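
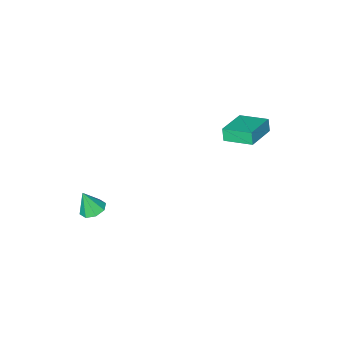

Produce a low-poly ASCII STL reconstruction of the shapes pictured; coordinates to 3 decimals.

solid 
facet normal -0.247 0.260 -0.933
outer loop
vertex 4.075 -2.431 -3.288
vertex 3.354 -2.765 -3.19
vertex 3.661 -2.036 -3.068
endloop
endfacet
facet normal 0.733 0.530 0.427
outer loop
vertex 4.075 -2.431 -3.288
vertex 3.661 -2.036 -3.068
vertex 3.726 -3.155 -1.79
endloop
endfacet
facet normal -0.247 0.260 -0.933
outer loop
vertex 3.661 -2.036 -3.068
vertex 3.354 -2.765 -3.19
vertex 3.068 -2.068 -2.92
endloop
endfacet
facet normal 0.122 0.750 0.650
outer loop
vertex 3.661 -2.036 -3.068
vertex 3.068 -2.068 -2.92
vertex 3.726 -3.155 -1.79
endloop
endfacet
facet normal -0.247 0.260 -0.933
outer loop
vertex 3.068 -2.068 -2.92
vertex 3.354 -2.765 -3.19
vertex 2.643 -2.508 -2.93
endloop
endfacet
facet normal -0.496 0.463 0.734
outer loop
vertex 3.068 -2.068 -2.92
vertex 2.643 -2.508 -2.93
vertex 3.726 -3.155 -1.79
endloop
endfacet
facet normal -0.247 0.260 -0.933
outer loop
vertex 2.643 -2.508 -2.93
vertex 3.354 -2.765 -3.19
vertex 2.634 -3.099 -3.092
endloop
endfacet
facet normal -0.760 -0.161 0.630
outer loop
vertex 2.643 -2.508 -2.93
vertex 2.634 -3.099 -3.092
vertex 3.726 -3.155 -1.79
endloop
endfacet
facet normal -0.247 0.259 -0.934
outer loop
vertex 2.634 -3.099 -3.092
vertex 3.354 -2.765 -3.19
vertex 3.047 -3.494 -3.311
endloop
endfacet
facet normal -0.514 -0.759 0.399
outer loop
vertex 2.634 -3.099 -3.092
vertex 3.047 -3.494 -3.311
vertex 3.726 -3.155 -1.79
endloop
endfacet
facet normal -0.248 0.260 -0.933
outer loop
vertex 3.047 -3.494 -3.311
vertex 3.354 -2.765 -3.19
vertex 3.64 -3.462 -3.46
endloop
endfacet
facet normal 0.097 -0.980 0.175
outer loop
vertex 3.047 -3.494 -3.311
vertex 3.64 -3.462 -3.46
vertex 3.726 -3.155 -1.79
endloop
endfacet
facet normal -0.247 0.260 -0.933
outer loop
vertex 3.64 -3.462 -3.46
vertex 3.354 -2.765 -3.19
vertex 4.066 -3.021 -3.45
endloop
endfacet
facet normal 0.715 -0.693 0.091
outer loop
vertex 3.64 -3.462 -3.46
vertex 4.066 -3.021 -3.45
vertex 3.726 -3.155 -1.79
endloop
endfacet
facet normal -0.247 0.260 -0.933
outer loop
vertex 4.066 -3.021 -3.45
vertex 3.354 -2.765 -3.19
vertex 4.075 -2.431 -3.288
endloop
endfacet
facet normal 0.978 -0.068 0.195
outer loop
vertex 4.066 -3.021 -3.45
vertex 4.075 -2.431 -3.288
vertex 3.726 -3.155 -1.79
endloop
endfacet
facet normal -0.898 -0.369 -0.241
outer loop
vertex -4.304 0.497 3.216
vertex -5.042 2.033 3.614
vertex -4.198 0.75 2.433
endloop
endfacet
facet normal 0.422 -0.878 -0.227
outer loop
vertex -2.358 1.507 2.926
vertex -4.304 0.497 3.216
vertex -4.198 0.75 2.433
endloop
endfacet
facet normal -0.898 -0.369 -0.241
outer loop
vertex -4.198 0.75 2.433
vertex -5.042 2.033 3.614
vertex -4.936 2.287 2.83
endloop
endfacet
facet normal 0.127 0.305 -0.944
outer loop
vertex -4.936 2.287 2.83
vertex -2.358 1.507 2.926
vertex -4.198 0.75 2.433
endloop
endfacet
facet normal -0.127 -0.306 0.944
outer loop
vertex -4.304 0.497 3.216
vertex -3.202 2.79 4.107
vertex -5.042 2.033 3.614
endloop
endfacet
facet normal 0.422 -0.878 -0.227
outer loop
vertex -2.464 1.253 3.71
vertex -4.304 0.497 3.216
vertex -2.358 1.507 2.926
endloop
endfacet
facet normal -0.128 -0.305 0.944
outer loop
vertex -2.464 1.253 3.71
vertex -3.202 2.79 4.107
vertex -4.304 0.497 3.216
endloop
endfacet
facet normal -0.422 0.878 0.227
outer loop
vertex -5.042 2.033 3.614
vertex -3.202 2.79 4.107
vertex -4.936 2.287 2.83
endloop
endfacet
facet normal 0.128 0.306 -0.943
outer loop
vertex -3.096 3.043 3.324
vertex -2.358 1.507 2.926
vertex -4.936 2.287 2.83
endloop
endfacet
facet normal -0.422 0.878 0.227
outer loop
vertex -4.936 2.287 2.83
vertex -3.202 2.79 4.107
vertex -3.096 3.043 3.324
endloop
endfacet
facet normal 0.898 0.369 0.241
outer loop
vertex -3.096 3.043 3.324
vertex -2.464 1.253 3.71
vertex -2.358 1.507 2.926
endloop
endfacet
facet normal 0.898 0.369 0.241
outer loop
vertex -3.202 2.79 4.107
vertex -2.464 1.253 3.71
vertex -3.096 3.043 3.324
endloop
endfacet

endsolid


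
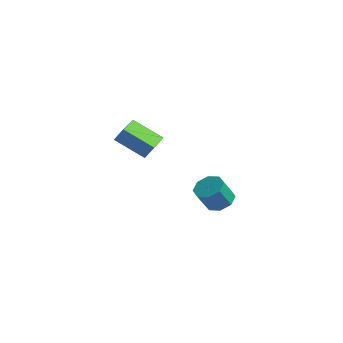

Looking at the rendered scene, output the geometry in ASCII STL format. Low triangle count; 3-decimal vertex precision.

solid 
facet normal 0.229 0.432 -0.872
outer loop
vertex 0.252 2.85 -4.583
vertex -0.251 3.628 -4.33
vertex 0.662 3.347 -4.229
endloop
endfacet
facet normal 0.798 -0.597 -0.087
outer loop
vertex 0.252 2.85 -4.583
vertex 0.662 3.347 -4.229
vertex -0.105 2.175 -3.223
endloop
endfacet
facet normal 0.798 -0.596 -0.086
outer loop
vertex -0.105 2.175 -3.223
vertex 0.662 3.347 -4.229
vertex 0.304 2.672 -2.869
endloop
endfacet
facet normal -0.229 -0.433 0.872
outer loop
vertex -0.105 2.175 -3.223
vertex 0.304 2.672 -2.869
vertex -0.609 2.952 -2.97
endloop
endfacet
facet normal 0.230 0.433 -0.872
outer loop
vertex 0.662 3.347 -4.229
vertex -0.251 3.628 -4.33
vertex 0.536 4.008 -3.934
endloop
endfacet
facet normal 0.958 0.057 0.281
outer loop
vertex 0.662 3.347 -4.229
vertex 0.536 4.008 -3.934
vertex 0.304 2.672 -2.869
endloop
endfacet
facet normal 0.958 0.057 0.281
outer loop
vertex 0.304 2.672 -2.869
vertex 0.536 4.008 -3.934
vertex 0.178 3.333 -2.574
endloop
endfacet
facet normal -0.229 -0.433 0.872
outer loop
vertex 0.304 2.672 -2.869
vertex 0.178 3.333 -2.574
vertex -0.609 2.952 -2.97
endloop
endfacet
facet normal 0.230 0.433 -0.872
outer loop
vertex 0.536 4.008 -3.934
vertex -0.251 3.628 -4.33
vertex -0.05 4.446 -3.871
endloop
endfacet
facet normal 0.557 0.676 0.482
outer loop
vertex 0.536 4.008 -3.934
vertex -0.05 4.446 -3.871
vertex 0.178 3.333 -2.574
endloop
endfacet
facet normal 0.557 0.676 0.482
outer loop
vertex 0.178 3.333 -2.574
vertex -0.05 4.446 -3.871
vertex -0.408 3.771 -2.511
endloop
endfacet
facet normal -0.229 -0.432 0.872
outer loop
vertex 0.178 3.333 -2.574
vertex -0.408 3.771 -2.511
vertex -0.609 2.952 -2.97
endloop
endfacet
facet normal 0.230 0.433 -0.872
outer loop
vertex -0.05 4.446 -3.871
vertex -0.251 3.628 -4.33
vertex -0.755 4.405 -4.077
endloop
endfacet
facet normal -0.170 0.900 0.402
outer loop
vertex -0.05 4.446 -3.871
vertex -0.755 4.405 -4.077
vertex -0.408 3.771 -2.511
endloop
endfacet
facet normal -0.170 0.900 0.402
outer loop
vertex -0.408 3.771 -2.511
vertex -0.755 4.405 -4.077
vertex -1.112 3.73 -2.717
endloop
endfacet
facet normal -0.230 -0.432 0.872
outer loop
vertex -0.408 3.771 -2.511
vertex -1.112 3.73 -2.717
vertex -0.609 2.952 -2.97
endloop
endfacet
facet normal 0.229 0.433 -0.872
outer loop
vertex -0.755 4.405 -4.077
vertex -0.251 3.628 -4.33
vertex -1.164 3.908 -4.431
endloop
endfacet
facet normal -0.799 0.596 0.086
outer loop
vertex -0.755 4.405 -4.077
vertex -1.164 3.908 -4.431
vertex -1.112 3.73 -2.717
endloop
endfacet
facet normal -0.798 0.597 0.086
outer loop
vertex -1.112 3.73 -2.717
vertex -1.164 3.908 -4.431
vertex -1.522 3.233 -3.071
endloop
endfacet
facet normal -0.229 -0.432 0.872
outer loop
vertex -1.112 3.73 -2.717
vertex -1.522 3.233 -3.071
vertex -0.609 2.952 -2.97
endloop
endfacet
facet normal 0.229 0.433 -0.872
outer loop
vertex -1.164 3.908 -4.431
vertex -0.251 3.628 -4.33
vertex -1.038 3.247 -4.726
endloop
endfacet
facet normal -0.958 -0.057 -0.281
outer loop
vertex -1.164 3.908 -4.431
vertex -1.038 3.247 -4.726
vertex -1.522 3.233 -3.071
endloop
endfacet
facet normal -0.958 -0.057 -0.281
outer loop
vertex -1.522 3.233 -3.071
vertex -1.038 3.247 -4.726
vertex -1.396 2.572 -3.366
endloop
endfacet
facet normal -0.230 -0.433 0.872
outer loop
vertex -1.522 3.233 -3.071
vertex -1.396 2.572 -3.366
vertex -0.609 2.952 -2.97
endloop
endfacet
facet normal 0.229 0.432 -0.872
outer loop
vertex -1.038 3.247 -4.726
vertex -0.251 3.628 -4.33
vertex -0.452 2.809 -4.789
endloop
endfacet
facet normal -0.557 -0.676 -0.482
outer loop
vertex -1.038 3.247 -4.726
vertex -0.452 2.809 -4.789
vertex -1.396 2.572 -3.366
endloop
endfacet
facet normal -0.557 -0.676 -0.482
outer loop
vertex -1.396 2.572 -3.366
vertex -0.452 2.809 -4.789
vertex -0.81 2.134 -3.429
endloop
endfacet
facet normal -0.230 -0.433 0.872
outer loop
vertex -1.396 2.572 -3.366
vertex -0.81 2.134 -3.429
vertex -0.609 2.952 -2.97
endloop
endfacet
facet normal 0.230 0.432 -0.872
outer loop
vertex -0.452 2.809 -4.789
vertex -0.251 3.628 -4.33
vertex 0.252 2.85 -4.583
endloop
endfacet
facet normal 0.170 -0.900 -0.402
outer loop
vertex -0.452 2.809 -4.789
vertex 0.252 2.85 -4.583
vertex -0.81 2.134 -3.429
endloop
endfacet
facet normal 0.170 -0.900 -0.402
outer loop
vertex -0.81 2.134 -3.429
vertex 0.252 2.85 -4.583
vertex -0.105 2.175 -3.223
endloop
endfacet
facet normal -0.230 -0.433 0.872
outer loop
vertex -0.81 2.134 -3.429
vertex -0.105 2.175 -3.223
vertex -0.609 2.952 -2.97
endloop
endfacet
facet normal -0.449 -0.275 -0.850
outer loop
vertex -2.539 -3.38 3.57
vertex -3.042 -1.735 3.304
vertex -0.84 -3.023 2.557
endloop
endfacet
facet normal 0.289 -0.945 0.152
outer loop
vertex -0.418 -2.765 3.356
vertex -2.539 -3.38 3.57
vertex -0.84 -3.023 2.557
endloop
endfacet
facet normal -0.449 -0.275 -0.850
outer loop
vertex -0.84 -3.023 2.557
vertex -3.042 -1.735 3.304
vertex -1.343 -1.379 2.291
endloop
endfacet
facet normal 0.845 0.177 -0.504
outer loop
vertex -1.343 -1.379 2.291
vertex -0.418 -2.765 3.356
vertex -0.84 -3.023 2.557
endloop
endfacet
facet normal -0.846 -0.177 0.504
outer loop
vertex -2.539 -3.38 3.57
vertex -2.62 -1.477 4.103
vertex -3.042 -1.735 3.304
endloop
endfacet
facet normal 0.289 -0.945 0.153
outer loop
vertex -2.117 -3.121 4.369
vertex -2.539 -3.38 3.57
vertex -0.418 -2.765 3.356
endloop
endfacet
facet normal -0.845 -0.177 0.504
outer loop
vertex -2.117 -3.121 4.369
vertex -2.62 -1.477 4.103
vertex -2.539 -3.38 3.57
endloop
endfacet
facet normal -0.289 0.945 -0.153
outer loop
vertex -3.042 -1.735 3.304
vertex -2.62 -1.477 4.103
vertex -1.343 -1.379 2.291
endloop
endfacet
facet normal 0.845 0.177 -0.504
outer loop
vertex -0.921 -1.12 3.09
vertex -0.418 -2.765 3.356
vertex -1.343 -1.379 2.291
endloop
endfacet
facet normal -0.290 0.945 -0.153
outer loop
vertex -1.343 -1.379 2.291
vertex -2.62 -1.477 4.103
vertex -0.921 -1.12 3.09
endloop
endfacet
facet normal 0.449 0.275 0.850
outer loop
vertex -0.921 -1.12 3.09
vertex -2.117 -3.121 4.369
vertex -0.418 -2.765 3.356
endloop
endfacet
facet normal 0.449 0.275 0.850
outer loop
vertex -2.62 -1.477 4.103
vertex -2.117 -3.121 4.369
vertex -0.921 -1.12 3.09
endloop
endfacet

endsolid


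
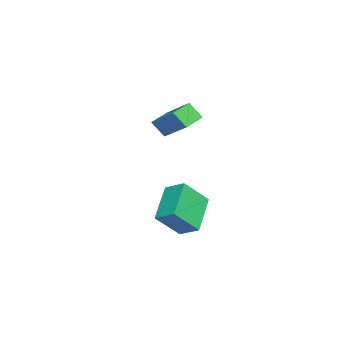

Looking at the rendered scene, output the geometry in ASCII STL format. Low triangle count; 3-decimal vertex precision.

solid 
facet normal -0.786 0.534 0.311
outer loop
vertex -2.947 -1.05 4.062
vertex -2.835 -0.463 3.337
vertex -4.239 -2.264 2.882
endloop
endfacet
facet normal -0.119 -0.624 0.772
outer loop
vertex -3.485 -2.777 2.583
vertex -2.947 -1.05 4.062
vertex -4.239 -2.264 2.882
endloop
endfacet
facet normal -0.786 0.534 0.311
outer loop
vertex -4.239 -2.264 2.882
vertex -2.835 -0.463 3.337
vertex -4.127 -1.677 2.156
endloop
endfacet
facet normal -0.607 -0.569 -0.554
outer loop
vertex -4.127 -1.677 2.156
vertex -3.485 -2.777 2.583
vertex -4.239 -2.264 2.882
endloop
endfacet
facet normal 0.607 0.569 0.555
outer loop
vertex -2.947 -1.05 4.062
vertex -2.081 -0.976 3.038
vertex -2.835 -0.463 3.337
endloop
endfacet
facet normal -0.119 -0.624 0.772
outer loop
vertex -2.193 -1.563 3.764
vertex -2.947 -1.05 4.062
vertex -3.485 -2.777 2.583
endloop
endfacet
facet normal 0.607 0.570 0.554
outer loop
vertex -2.193 -1.563 3.764
vertex -2.081 -0.976 3.038
vertex -2.947 -1.05 4.062
endloop
endfacet
facet normal 0.119 0.625 -0.772
outer loop
vertex -2.835 -0.463 3.337
vertex -2.081 -0.976 3.038
vertex -4.127 -1.677 2.156
endloop
endfacet
facet normal -0.607 -0.569 -0.555
outer loop
vertex -3.373 -2.19 1.858
vertex -3.485 -2.777 2.583
vertex -4.127 -1.677 2.156
endloop
endfacet
facet normal 0.119 0.624 -0.772
outer loop
vertex -4.127 -1.677 2.156
vertex -2.081 -0.976 3.038
vertex -3.373 -2.19 1.858
endloop
endfacet
facet normal 0.786 -0.534 -0.311
outer loop
vertex -3.373 -2.19 1.858
vertex -2.193 -1.563 3.764
vertex -3.485 -2.777 2.583
endloop
endfacet
facet normal 0.786 -0.534 -0.311
outer loop
vertex -2.081 -0.976 3.038
vertex -2.193 -1.563 3.764
vertex -3.373 -2.19 1.858
endloop
endfacet
facet normal -0.401 0.565 -0.721
outer loop
vertex -2.755 -0.166 -1.397
vertex -1.079 -0.244 -2.391
vertex -3.091 -1.039 -1.895
endloop
endfacet
facet normal -0.859 0.040 0.510
outer loop
vertex -2.441 -1.956 -0.729
vertex -2.755 -0.166 -1.397
vertex -3.091 -1.039 -1.895
endloop
endfacet
facet normal -0.401 0.566 -0.720
outer loop
vertex -3.091 -1.039 -1.895
vertex -1.079 -0.244 -2.391
vertex -1.416 -1.117 -2.89
endloop
endfacet
facet normal -0.318 -0.823 -0.470
outer loop
vertex -1.416 -1.117 -2.89
vertex -2.441 -1.956 -0.729
vertex -3.091 -1.039 -1.895
endloop
endfacet
facet normal 0.317 0.823 0.471
outer loop
vertex -2.755 -0.166 -1.397
vertex -0.429 -1.161 -1.225
vertex -1.079 -0.244 -2.391
endloop
endfacet
facet normal -0.859 0.040 0.510
outer loop
vertex -2.104 -1.083 -0.23
vertex -2.755 -0.166 -1.397
vertex -2.441 -1.956 -0.729
endloop
endfacet
facet normal 0.318 0.824 0.470
outer loop
vertex -2.104 -1.083 -0.23
vertex -0.429 -1.161 -1.225
vertex -2.755 -0.166 -1.397
endloop
endfacet
facet normal 0.859 -0.040 -0.510
outer loop
vertex -1.079 -0.244 -2.391
vertex -0.429 -1.161 -1.225
vertex -1.416 -1.117 -2.89
endloop
endfacet
facet normal -0.317 -0.824 -0.470
outer loop
vertex -0.765 -2.034 -1.723
vertex -2.441 -1.956 -0.729
vertex -1.416 -1.117 -2.89
endloop
endfacet
facet normal 0.859 -0.040 -0.510
outer loop
vertex -1.416 -1.117 -2.89
vertex -0.429 -1.161 -1.225
vertex -0.765 -2.034 -1.723
endloop
endfacet
facet normal 0.401 -0.566 0.720
outer loop
vertex -0.765 -2.034 -1.723
vertex -2.104 -1.083 -0.23
vertex -2.441 -1.956 -0.729
endloop
endfacet
facet normal 0.402 -0.565 0.720
outer loop
vertex -0.429 -1.161 -1.225
vertex -2.104 -1.083 -0.23
vertex -0.765 -2.034 -1.723
endloop
endfacet

endsolid


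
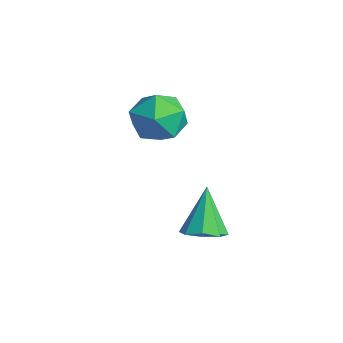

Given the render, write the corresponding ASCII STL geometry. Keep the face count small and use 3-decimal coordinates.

solid 
facet normal 0.125 0.961 0.248
outer loop
vertex 0.125 -2.067 -0.077
vertex -0.572 -2.235 0.923
vertex 0.645 -2.409 0.985
endloop
endfacet
facet normal 0.692 0.714 -0.109
outer loop
vertex 0.125 -2.067 -0.077
vertex 0.645 -2.409 0.985
vertex 1.009 -2.923 -0.072
endloop
endfacet
facet normal 0.467 0.478 -0.744
outer loop
vertex 0.125 -2.067 -0.077
vertex 1.009 -2.923 -0.072
vertex 0.018 -3.066 -0.786
endloop
endfacet
facet normal -0.239 0.579 -0.780
outer loop
vertex 0.125 -2.067 -0.077
vertex 0.018 -3.066 -0.786
vertex -0.959 -2.641 -0.171
endloop
endfacet
facet normal -0.450 0.877 -0.166
outer loop
vertex 0.125 -2.067 -0.077
vertex -0.959 -2.641 -0.171
vertex -0.572 -2.235 0.923
endloop
endfacet
facet normal 0.955 0.158 0.252
outer loop
vertex 1.009 -2.923 -0.072
vertex 0.645 -2.409 0.985
vertex 0.859 -3.619 0.931
endloop
endfacet
facet normal 0.037 0.557 0.830
outer loop
vertex 0.645 -2.409 0.985
vertex -0.572 -2.235 0.923
vertex -0.118 -3.194 1.546
endloop
endfacet
facet normal -0.893 0.422 0.159
outer loop
vertex -0.572 -2.235 0.923
vertex -0.959 -2.641 -0.171
vertex -1.109 -3.337 0.832
endloop
endfacet
facet normal -0.550 -0.060 -0.833
outer loop
vertex -0.959 -2.641 -0.171
vertex 0.018 -3.066 -0.786
vertex -0.745 -3.851 -0.225
endloop
endfacet
facet normal 0.591 -0.224 -0.775
outer loop
vertex 0.018 -3.066 -0.786
vertex 1.009 -2.923 -0.072
vertex 0.472 -4.025 -0.163
endloop
endfacet
facet normal 0.239 -0.579 0.780
outer loop
vertex -0.225 -4.193 0.837
vertex 0.859 -3.619 0.931
vertex -0.118 -3.194 1.546
endloop
endfacet
facet normal -0.467 -0.478 0.744
outer loop
vertex -0.225 -4.193 0.837
vertex -0.118 -3.194 1.546
vertex -1.109 -3.337 0.832
endloop
endfacet
facet normal -0.692 -0.714 0.109
outer loop
vertex -0.225 -4.193 0.837
vertex -1.109 -3.337 0.832
vertex -0.745 -3.851 -0.225
endloop
endfacet
facet normal -0.125 -0.961 -0.248
outer loop
vertex -0.225 -4.193 0.837
vertex -0.745 -3.851 -0.225
vertex 0.472 -4.025 -0.163
endloop
endfacet
facet normal 0.450 -0.877 0.166
outer loop
vertex -0.225 -4.193 0.837
vertex 0.472 -4.025 -0.163
vertex 0.859 -3.619 0.931
endloop
endfacet
facet normal 0.550 0.060 0.833
outer loop
vertex -0.118 -3.194 1.546
vertex 0.859 -3.619 0.931
vertex 0.645 -2.409 0.985
endloop
endfacet
facet normal -0.591 0.224 0.775
outer loop
vertex -1.109 -3.337 0.832
vertex -0.118 -3.194 1.546
vertex -0.572 -2.235 0.923
endloop
endfacet
facet normal -0.955 -0.158 -0.252
outer loop
vertex -0.745 -3.851 -0.225
vertex -1.109 -3.337 0.832
vertex -0.959 -2.641 -0.171
endloop
endfacet
facet normal -0.037 -0.557 -0.830
outer loop
vertex 0.472 -4.025 -0.163
vertex -0.745 -3.851 -0.225
vertex 0.018 -3.066 -0.786
endloop
endfacet
facet normal 0.893 -0.422 -0.159
outer loop
vertex 0.859 -3.619 0.931
vertex 0.472 -4.025 -0.163
vertex 1.009 -2.923 -0.072
endloop
endfacet
facet normal 0.407 -0.225 -0.886
outer loop
vertex 3.629 -2.949 -3.609
vertex 2.936 -2.591 -4.018
vertex 3.715 -2.293 -3.736
endloop
endfacet
facet normal 0.691 0.049 0.721
outer loop
vertex 3.629 -2.949 -3.609
vertex 3.715 -2.293 -3.736
vertex 2.104 -2.129 -2.202
endloop
endfacet
facet normal 0.407 -0.226 -0.885
outer loop
vertex 3.715 -2.293 -3.736
vertex 2.936 -2.591 -4.018
vertex 3.345 -1.812 -4.029
endloop
endfacet
facet normal 0.529 0.700 0.481
outer loop
vertex 3.715 -2.293 -3.736
vertex 3.345 -1.812 -4.029
vertex 2.104 -2.129 -2.202
endloop
endfacet
facet normal 0.405 -0.225 -0.886
outer loop
vertex 3.345 -1.812 -4.029
vertex 2.936 -2.591 -4.018
vertex 2.736 -1.787 -4.314
endloop
endfacet
facet normal -0.030 0.988 0.151
outer loop
vertex 3.345 -1.812 -4.029
vertex 2.736 -1.787 -4.314
vertex 2.104 -2.129 -2.202
endloop
endfacet
facet normal 0.406 -0.225 -0.886
outer loop
vertex 2.736 -1.787 -4.314
vertex 2.936 -2.591 -4.018
vertex 2.244 -2.233 -4.426
endloop
endfacet
facet normal -0.660 0.747 -0.076
outer loop
vertex 2.736 -1.787 -4.314
vertex 2.244 -2.233 -4.426
vertex 2.104 -2.129 -2.202
endloop
endfacet
facet normal 0.406 -0.225 -0.886
outer loop
vertex 2.244 -2.233 -4.426
vertex 2.936 -2.591 -4.018
vertex 2.157 -2.889 -4.299
endloop
endfacet
facet normal -0.991 0.118 -0.068
outer loop
vertex 2.244 -2.233 -4.426
vertex 2.157 -2.889 -4.299
vertex 2.104 -2.129 -2.202
endloop
endfacet
facet normal 0.406 -0.226 -0.886
outer loop
vertex 2.157 -2.889 -4.299
vertex 2.936 -2.591 -4.018
vertex 2.527 -3.37 -4.007
endloop
endfacet
facet normal -0.829 -0.533 0.172
outer loop
vertex 2.157 -2.889 -4.299
vertex 2.527 -3.37 -4.007
vertex 2.104 -2.129 -2.202
endloop
endfacet
facet normal 0.406 -0.226 -0.886
outer loop
vertex 2.527 -3.37 -4.007
vertex 2.936 -2.591 -4.018
vertex 3.137 -3.395 -3.721
endloop
endfacet
facet normal -0.269 -0.822 0.502
outer loop
vertex 2.527 -3.37 -4.007
vertex 3.137 -3.395 -3.721
vertex 2.104 -2.129 -2.202
endloop
endfacet
facet normal 0.406 -0.226 -0.886
outer loop
vertex 3.137 -3.395 -3.721
vertex 2.936 -2.591 -4.018
vertex 3.629 -2.949 -3.609
endloop
endfacet
facet normal 0.361 -0.581 0.730
outer loop
vertex 3.137 -3.395 -3.721
vertex 3.629 -2.949 -3.609
vertex 2.104 -2.129 -2.202
endloop
endfacet

endsolid


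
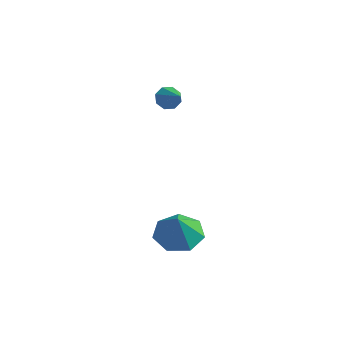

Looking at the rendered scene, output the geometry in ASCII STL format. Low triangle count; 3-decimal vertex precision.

solid 
facet normal -0.811 0.336 -0.480
outer loop
vertex -3.584 3.029 2.143
vertex -3.867 2.672 2.371
vertex -3.734 3.151 2.482
endloop
endfacet
facet normal 0.730 0.679 0.078
outer loop
vertex -3.584 3.029 2.143
vertex -3.734 3.151 2.482
vertex -2.993 2.308 2.889
endloop
endfacet
facet normal -0.811 0.336 -0.479
outer loop
vertex -3.734 3.151 2.482
vertex -3.867 2.672 2.371
vertex -3.962 2.992 2.756
endloop
endfacet
facet normal 0.362 0.644 0.674
outer loop
vertex -3.734 3.151 2.482
vertex -3.962 2.992 2.756
vertex -2.993 2.308 2.889
endloop
endfacet
facet normal -0.809 0.338 -0.481
outer loop
vertex -3.962 2.992 2.756
vertex -3.867 2.672 2.371
vertex -4.135 2.646 2.804
endloop
endfacet
facet normal -0.029 0.151 0.988
outer loop
vertex -3.962 2.992 2.756
vertex -4.135 2.646 2.804
vertex -2.993 2.308 2.889
endloop
endfacet
facet normal -0.809 0.337 -0.481
outer loop
vertex -4.135 2.646 2.804
vertex -3.867 2.672 2.371
vertex -4.151 2.314 2.598
endloop
endfacet
facet normal -0.212 -0.508 0.835
outer loop
vertex -4.135 2.646 2.804
vertex -4.151 2.314 2.598
vertex -2.993 2.308 2.889
endloop
endfacet
facet normal -0.810 0.338 -0.480
outer loop
vertex -4.151 2.314 2.598
vertex -3.867 2.672 2.371
vertex -4.001 2.192 2.259
endloop
endfacet
facet normal -0.082 -0.949 0.305
outer loop
vertex -4.151 2.314 2.598
vertex -4.001 2.192 2.259
vertex -2.993 2.308 2.889
endloop
endfacet
facet normal -0.809 0.338 -0.481
outer loop
vertex -4.001 2.192 2.259
vertex -3.867 2.672 2.371
vertex -3.772 2.351 1.986
endloop
endfacet
facet normal 0.287 -0.913 -0.291
outer loop
vertex -4.001 2.192 2.259
vertex -3.772 2.351 1.986
vertex -2.993 2.308 2.889
endloop
endfacet
facet normal -0.811 0.335 -0.479
outer loop
vertex -3.772 2.351 1.986
vertex -3.867 2.672 2.371
vertex -3.6 2.698 1.937
endloop
endfacet
facet normal 0.677 -0.421 -0.604
outer loop
vertex -3.772 2.351 1.986
vertex -3.6 2.698 1.937
vertex -2.993 2.308 2.889
endloop
endfacet
facet normal -0.811 0.337 -0.479
outer loop
vertex -3.6 2.698 1.937
vertex -3.867 2.672 2.371
vertex -3.584 3.029 2.143
endloop
endfacet
facet normal 0.860 0.239 -0.451
outer loop
vertex -3.6 2.698 1.937
vertex -3.584 3.029 2.143
vertex -2.993 2.308 2.889
endloop
endfacet
facet normal -0.304 0.391 -0.869
outer loop
vertex -0.687 0.139 -2.763
vertex -1.445 0.423 -2.37
vertex -0.66 0.855 -2.45
endloop
endfacet
facet normal 0.968 -0.131 0.216
outer loop
vertex -0.687 0.139 -2.763
vertex -0.66 0.855 -2.45
vertex -1.055 -0.083 -1.25
endloop
endfacet
facet normal -0.304 0.391 -0.869
outer loop
vertex -0.66 0.855 -2.45
vertex -1.445 0.423 -2.37
vertex -1.225 1.244 -2.077
endloop
endfacet
facet normal 0.686 0.446 0.575
outer loop
vertex -0.66 0.855 -2.45
vertex -1.225 1.244 -2.077
vertex -1.055 -0.083 -1.25
endloop
endfacet
facet normal -0.303 0.391 -0.869
outer loop
vertex -1.225 1.244 -2.077
vertex -1.445 0.423 -2.37
vertex -1.956 1.015 -1.925
endloop
endfacet
facet normal 0.010 0.530 0.848
outer loop
vertex -1.225 1.244 -2.077
vertex -1.956 1.015 -1.925
vertex -1.055 -0.083 -1.25
endloop
endfacet
facet normal -0.302 0.392 -0.869
outer loop
vertex -1.956 1.015 -1.925
vertex -1.445 0.423 -2.37
vertex -2.303 0.34 -2.109
endloop
endfacet
facet normal -0.553 0.058 0.831
outer loop
vertex -1.956 1.015 -1.925
vertex -2.303 0.34 -2.109
vertex -1.055 -0.083 -1.25
endloop
endfacet
facet normal -0.302 0.391 -0.869
outer loop
vertex -2.303 0.34 -2.109
vertex -1.445 0.423 -2.37
vertex -2.004 -0.273 -2.489
endloop
endfacet
facet normal -0.578 -0.615 0.537
outer loop
vertex -2.303 0.34 -2.109
vertex -2.004 -0.273 -2.489
vertex -1.055 -0.083 -1.25
endloop
endfacet
facet normal -0.303 0.392 -0.869
outer loop
vertex -2.004 -0.273 -2.489
vertex -1.445 0.423 -2.37
vertex -1.285 -0.362 -2.78
endloop
endfacet
facet normal -0.046 -0.981 0.186
outer loop
vertex -2.004 -0.273 -2.489
vertex -1.285 -0.362 -2.78
vertex -1.055 -0.083 -1.25
endloop
endfacet
facet normal -0.304 0.392 -0.869
outer loop
vertex -1.285 -0.362 -2.78
vertex -1.445 0.423 -2.37
vertex -0.687 0.139 -2.763
endloop
endfacet
facet normal 0.641 -0.766 0.043
outer loop
vertex -1.285 -0.362 -2.78
vertex -0.687 0.139 -2.763
vertex -1.055 -0.083 -1.25
endloop
endfacet

endsolid


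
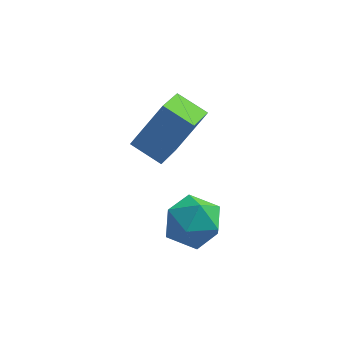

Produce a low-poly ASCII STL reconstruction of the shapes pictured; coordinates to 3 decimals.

solid 
facet normal -0.526 -0.301 -0.795
outer loop
vertex -3.92 -1.991 -0.424
vertex -4.748 -1.597 -0.025
vertex -3.638 -0.724 -1.091
endloop
endfacet
facet normal 0.828 -0.394 -0.399
outer loop
vertex -2.832 -0.263 0.125
vertex -3.92 -1.991 -0.424
vertex -3.638 -0.724 -1.091
endloop
endfacet
facet normal -0.527 -0.301 -0.795
outer loop
vertex -3.638 -0.724 -1.091
vertex -4.748 -1.597 -0.025
vertex -4.465 -0.329 -0.692
endloop
endfacet
facet normal 0.194 0.868 -0.457
outer loop
vertex -4.465 -0.329 -0.692
vertex -2.832 -0.263 0.125
vertex -3.638 -0.724 -1.091
endloop
endfacet
facet normal -0.193 -0.868 0.457
outer loop
vertex -3.92 -1.991 -0.424
vertex -3.942 -1.136 1.191
vertex -4.748 -1.597 -0.025
endloop
endfacet
facet normal 0.828 -0.395 -0.399
outer loop
vertex -3.115 -1.531 0.792
vertex -3.92 -1.991 -0.424
vertex -2.832 -0.263 0.125
endloop
endfacet
facet normal -0.194 -0.868 0.457
outer loop
vertex -3.115 -1.531 0.792
vertex -3.942 -1.136 1.191
vertex -3.92 -1.991 -0.424
endloop
endfacet
facet normal -0.828 0.395 0.399
outer loop
vertex -4.748 -1.597 -0.025
vertex -3.942 -1.136 1.191
vertex -4.465 -0.329 -0.692
endloop
endfacet
facet normal 0.193 0.868 -0.456
outer loop
vertex -3.66 0.131 0.524
vertex -2.832 -0.263 0.125
vertex -4.465 -0.329 -0.692
endloop
endfacet
facet normal -0.828 0.394 0.399
outer loop
vertex -4.465 -0.329 -0.692
vertex -3.942 -1.136 1.191
vertex -3.66 0.131 0.524
endloop
endfacet
facet normal 0.526 0.301 0.795
outer loop
vertex -3.66 0.131 0.524
vertex -3.115 -1.531 0.792
vertex -2.832 -0.263 0.125
endloop
endfacet
facet normal 0.527 0.301 0.795
outer loop
vertex -3.942 -1.136 1.191
vertex -3.115 -1.531 0.792
vertex -3.66 0.131 0.524
endloop
endfacet
facet normal -0.999 -0.012 0.035
outer loop
vertex -3.742 -2.066 -2.529
vertex -3.734 -2.937 -2.587
vertex -3.711 -2.551 -1.805
endloop
endfacet
facet normal -0.739 0.545 0.397
outer loop
vertex -3.742 -2.066 -2.529
vertex -3.711 -2.551 -1.805
vertex -3.218 -1.834 -1.872
endloop
endfacet
facet normal -0.347 0.936 -0.054
outer loop
vertex -3.742 -2.066 -2.529
vertex -3.218 -1.834 -1.872
vertex -2.935 -1.777 -2.695
endloop
endfacet
facet normal -0.365 0.622 -0.693
outer loop
vertex -3.742 -2.066 -2.529
vertex -2.935 -1.777 -2.695
vertex -3.255 -2.458 -3.138
endloop
endfacet
facet normal -0.769 0.035 -0.638
outer loop
vertex -3.742 -2.066 -2.529
vertex -3.255 -2.458 -3.138
vertex -3.734 -2.937 -2.587
endloop
endfacet
facet normal -0.306 0.295 0.905
outer loop
vertex -3.218 -1.834 -1.872
vertex -3.711 -2.551 -1.805
vertex -2.885 -2.562 -1.522
endloop
endfacet
facet normal -0.728 -0.606 0.321
outer loop
vertex -3.711 -2.551 -1.805
vertex -3.734 -2.937 -2.587
vertex -3.205 -3.243 -1.965
endloop
endfacet
facet normal -0.354 -0.532 -0.770
outer loop
vertex -3.734 -2.937 -2.587
vertex -3.255 -2.458 -3.138
vertex -2.922 -3.186 -2.788
endloop
endfacet
facet normal 0.300 0.417 -0.858
outer loop
vertex -3.255 -2.458 -3.138
vertex -2.935 -1.777 -2.695
vertex -2.429 -2.469 -2.855
endloop
endfacet
facet normal 0.328 0.928 0.177
outer loop
vertex -2.935 -1.777 -2.695
vertex -3.218 -1.834 -1.872
vertex -2.406 -2.083 -2.073
endloop
endfacet
facet normal 0.365 -0.622 0.693
outer loop
vertex -2.398 -2.954 -2.131
vertex -2.885 -2.562 -1.522
vertex -3.205 -3.243 -1.965
endloop
endfacet
facet normal 0.347 -0.936 0.054
outer loop
vertex -2.398 -2.954 -2.131
vertex -3.205 -3.243 -1.965
vertex -2.922 -3.186 -2.788
endloop
endfacet
facet normal 0.739 -0.545 -0.397
outer loop
vertex -2.398 -2.954 -2.131
vertex -2.922 -3.186 -2.788
vertex -2.429 -2.469 -2.855
endloop
endfacet
facet normal 0.999 0.012 -0.035
outer loop
vertex -2.398 -2.954 -2.131
vertex -2.429 -2.469 -2.855
vertex -2.406 -2.083 -2.073
endloop
endfacet
facet normal 0.769 -0.035 0.638
outer loop
vertex -2.398 -2.954 -2.131
vertex -2.406 -2.083 -2.073
vertex -2.885 -2.562 -1.522
endloop
endfacet
facet normal -0.300 -0.417 0.858
outer loop
vertex -3.205 -3.243 -1.965
vertex -2.885 -2.562 -1.522
vertex -3.711 -2.551 -1.805
endloop
endfacet
facet normal -0.328 -0.928 -0.177
outer loop
vertex -2.922 -3.186 -2.788
vertex -3.205 -3.243 -1.965
vertex -3.734 -2.937 -2.587
endloop
endfacet
facet normal 0.306 -0.295 -0.905
outer loop
vertex -2.429 -2.469 -2.855
vertex -2.922 -3.186 -2.788
vertex -3.255 -2.458 -3.138
endloop
endfacet
facet normal 0.728 0.606 -0.321
outer loop
vertex -2.406 -2.083 -2.073
vertex -2.429 -2.469 -2.855
vertex -2.935 -1.777 -2.695
endloop
endfacet
facet normal 0.354 0.532 0.770
outer loop
vertex -2.885 -2.562 -1.522
vertex -2.406 -2.083 -2.073
vertex -3.218 -1.834 -1.872
endloop
endfacet

endsolid


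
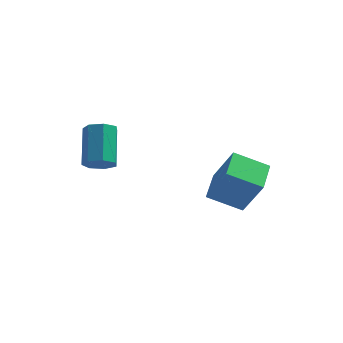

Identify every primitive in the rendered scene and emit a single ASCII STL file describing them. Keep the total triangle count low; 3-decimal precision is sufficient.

solid 
facet normal -0.812 -0.376 0.446
outer loop
vertex 1.611 -1.435 0.739
vertex 1.201 0.232 1.4
vertex 0.452 -1.021 -1.024
endloop
endfacet
facet normal 0.223 -0.906 -0.359
outer loop
vertex 1.939 -0.332 -1.84
vertex 1.611 -1.435 0.739
vertex 0.452 -1.021 -1.024
endloop
endfacet
facet normal -0.812 -0.376 0.446
outer loop
vertex 0.452 -1.021 -1.024
vertex 1.201 0.232 1.4
vertex 0.042 0.646 -0.363
endloop
endfacet
facet normal -0.539 0.193 -0.820
outer loop
vertex 0.042 0.646 -0.363
vertex 1.939 -0.332 -1.84
vertex 0.452 -1.021 -1.024
endloop
endfacet
facet normal 0.539 -0.193 0.820
outer loop
vertex 1.611 -1.435 0.739
vertex 2.688 0.921 0.584
vertex 1.201 0.232 1.4
endloop
endfacet
facet normal 0.223 -0.906 -0.359
outer loop
vertex 3.098 -0.746 -0.077
vertex 1.611 -1.435 0.739
vertex 1.939 -0.332 -1.84
endloop
endfacet
facet normal 0.539 -0.193 0.820
outer loop
vertex 3.098 -0.746 -0.077
vertex 2.688 0.921 0.584
vertex 1.611 -1.435 0.739
endloop
endfacet
facet normal -0.223 0.906 0.359
outer loop
vertex 1.201 0.232 1.4
vertex 2.688 0.921 0.584
vertex 0.042 0.646 -0.363
endloop
endfacet
facet normal -0.539 0.193 -0.820
outer loop
vertex 1.529 1.335 -1.179
vertex 1.939 -0.332 -1.84
vertex 0.042 0.646 -0.363
endloop
endfacet
facet normal -0.223 0.906 0.359
outer loop
vertex 0.042 0.646 -0.363
vertex 2.688 0.921 0.584
vertex 1.529 1.335 -1.179
endloop
endfacet
facet normal 0.812 0.376 -0.446
outer loop
vertex 1.529 1.335 -1.179
vertex 3.098 -0.746 -0.077
vertex 1.939 -0.332 -1.84
endloop
endfacet
facet normal 0.812 0.376 -0.446
outer loop
vertex 2.688 0.921 0.584
vertex 3.098 -0.746 -0.077
vertex 1.529 1.335 -1.179
endloop
endfacet
facet normal 0.273 -0.562 -0.781
outer loop
vertex -2.558 -5.002 2.064
vertex -2.965 -4.537 1.587
vertex -2.218 -4.477 1.805
endloop
endfacet
facet normal 0.820 -0.287 0.495
outer loop
vertex -2.558 -5.002 2.064
vertex -2.218 -4.477 1.805
vertex -3.149 -3.787 3.75
endloop
endfacet
facet normal 0.820 -0.287 0.495
outer loop
vertex -3.149 -3.787 3.75
vertex -2.218 -4.477 1.805
vertex -2.809 -3.262 3.491
endloop
endfacet
facet normal -0.274 0.562 0.780
outer loop
vertex -3.149 -3.787 3.75
vertex -2.809 -3.262 3.491
vertex -3.555 -3.323 3.273
endloop
endfacet
facet normal 0.273 -0.562 -0.781
outer loop
vertex -2.218 -4.477 1.805
vertex -2.965 -4.537 1.587
vertex -2.44 -3.997 1.382
endloop
endfacet
facet normal 0.904 0.427 0.010
outer loop
vertex -2.218 -4.477 1.805
vertex -2.44 -3.997 1.382
vertex -2.809 -3.262 3.491
endloop
endfacet
facet normal 0.904 0.427 0.009
outer loop
vertex -2.809 -3.262 3.491
vertex -2.44 -3.997 1.382
vertex -3.031 -2.783 3.068
endloop
endfacet
facet normal -0.274 0.562 0.780
outer loop
vertex -2.809 -3.262 3.491
vertex -3.031 -2.783 3.068
vertex -3.555 -3.323 3.273
endloop
endfacet
facet normal 0.274 -0.562 -0.780
outer loop
vertex -2.44 -3.997 1.382
vertex -2.965 -4.537 1.587
vertex -3.057 -3.924 1.113
endloop
endfacet
facet normal 0.307 0.820 -0.483
outer loop
vertex -2.44 -3.997 1.382
vertex -3.057 -3.924 1.113
vertex -3.031 -2.783 3.068
endloop
endfacet
facet normal 0.307 0.820 -0.483
outer loop
vertex -3.031 -2.783 3.068
vertex -3.057 -3.924 1.113
vertex -3.648 -2.71 2.799
endloop
endfacet
facet normal -0.274 0.562 0.781
outer loop
vertex -3.031 -2.783 3.068
vertex -3.648 -2.71 2.799
vertex -3.555 -3.323 3.273
endloop
endfacet
facet normal 0.274 -0.562 -0.780
outer loop
vertex -3.057 -3.924 1.113
vertex -2.965 -4.537 1.587
vertex -3.604 -4.313 1.201
endloop
endfacet
facet normal -0.522 0.595 -0.611
outer loop
vertex -3.057 -3.924 1.113
vertex -3.604 -4.313 1.201
vertex -3.648 -2.71 2.799
endloop
endfacet
facet normal -0.522 0.595 -0.611
outer loop
vertex -3.648 -2.71 2.799
vertex -3.604 -4.313 1.201
vertex -4.195 -3.099 2.887
endloop
endfacet
facet normal -0.274 0.562 0.780
outer loop
vertex -3.648 -2.71 2.799
vertex -4.195 -3.099 2.887
vertex -3.555 -3.323 3.273
endloop
endfacet
facet normal 0.274 -0.563 -0.780
outer loop
vertex -3.604 -4.313 1.201
vertex -2.965 -4.537 1.587
vertex -3.67 -4.87 1.58
endloop
endfacet
facet normal -0.957 -0.077 -0.280
outer loop
vertex -3.604 -4.313 1.201
vertex -3.67 -4.87 1.58
vertex -4.195 -3.099 2.887
endloop
endfacet
facet normal -0.957 -0.077 -0.280
outer loop
vertex -4.195 -3.099 2.887
vertex -3.67 -4.87 1.58
vertex -4.261 -3.656 3.266
endloop
endfacet
facet normal -0.273 0.563 0.780
outer loop
vertex -4.195 -3.099 2.887
vertex -4.261 -3.656 3.266
vertex -3.555 -3.323 3.273
endloop
endfacet
facet normal 0.273 -0.562 -0.781
outer loop
vertex -3.67 -4.87 1.58
vertex -2.965 -4.537 1.587
vertex -3.204 -5.177 1.964
endloop
endfacet
facet normal -0.672 -0.692 0.263
outer loop
vertex -3.67 -4.87 1.58
vertex -3.204 -5.177 1.964
vertex -4.261 -3.656 3.266
endloop
endfacet
facet normal -0.672 -0.692 0.263
outer loop
vertex -4.261 -3.656 3.266
vertex -3.204 -5.177 1.964
vertex -3.795 -3.962 3.65
endloop
endfacet
facet normal -0.273 0.563 0.780
outer loop
vertex -4.261 -3.656 3.266
vertex -3.795 -3.962 3.65
vertex -3.555 -3.323 3.273
endloop
endfacet
facet normal 0.273 -0.562 -0.781
outer loop
vertex -3.204 -5.177 1.964
vertex -2.965 -4.537 1.587
vertex -2.558 -5.002 2.064
endloop
endfacet
facet normal 0.119 -0.785 0.608
outer loop
vertex -3.204 -5.177 1.964
vertex -2.558 -5.002 2.064
vertex -3.795 -3.962 3.65
endloop
endfacet
facet normal 0.119 -0.785 0.608
outer loop
vertex -3.795 -3.962 3.65
vertex -2.558 -5.002 2.064
vertex -3.149 -3.787 3.75
endloop
endfacet
facet normal -0.273 0.563 0.780
outer loop
vertex -3.795 -3.962 3.65
vertex -3.149 -3.787 3.75
vertex -3.555 -3.323 3.273
endloop
endfacet

endsolid


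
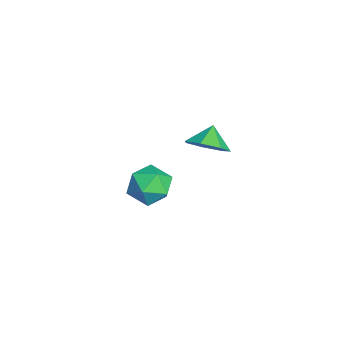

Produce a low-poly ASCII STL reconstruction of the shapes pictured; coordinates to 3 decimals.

solid 
facet normal -0.773 0.592 0.229
outer loop
vertex -0.146 -0.999 -1.87
vertex -0.016 -1.227 -0.841
vertex 0.491 -0.399 -1.269
endloop
endfacet
facet normal -0.439 0.824 -0.357
outer loop
vertex -0.146 -0.999 -1.87
vertex 0.491 -0.399 -1.269
vertex 0.787 -0.668 -2.253
endloop
endfacet
facet normal -0.451 0.298 -0.841
outer loop
vertex -0.146 -0.999 -1.87
vertex 0.787 -0.668 -2.253
vertex 0.463 -1.663 -2.432
endloop
endfacet
facet normal -0.792 -0.258 -0.553
outer loop
vertex -0.146 -0.999 -1.87
vertex 0.463 -1.663 -2.432
vertex -0.034 -2.009 -1.559
endloop
endfacet
facet normal -0.991 -0.077 0.108
outer loop
vertex -0.146 -0.999 -1.87
vertex -0.034 -2.009 -1.559
vertex -0.016 -1.227 -0.841
endloop
endfacet
facet normal 0.241 0.952 -0.188
outer loop
vertex 0.787 -0.668 -2.253
vertex 0.491 -0.399 -1.269
vertex 1.494 -0.691 -1.461
endloop
endfacet
facet normal -0.298 0.576 0.761
outer loop
vertex 0.491 -0.399 -1.269
vertex -0.016 -1.227 -0.841
vertex 0.997 -1.037 -0.588
endloop
endfacet
facet normal -0.651 -0.505 0.567
outer loop
vertex -0.016 -1.227 -0.841
vertex -0.034 -2.009 -1.559
vertex 0.673 -2.032 -0.767
endloop
endfacet
facet normal -0.329 -0.799 -0.504
outer loop
vertex -0.034 -2.009 -1.559
vertex 0.463 -1.663 -2.432
vertex 0.969 -2.301 -1.751
endloop
endfacet
facet normal 0.223 0.102 -0.969
outer loop
vertex 0.463 -1.663 -2.432
vertex 0.787 -0.668 -2.253
vertex 1.476 -1.473 -2.179
endloop
endfacet
facet normal 0.792 0.258 0.553
outer loop
vertex 1.606 -1.701 -1.15
vertex 1.494 -0.691 -1.461
vertex 0.997 -1.037 -0.588
endloop
endfacet
facet normal 0.451 -0.298 0.841
outer loop
vertex 1.606 -1.701 -1.15
vertex 0.997 -1.037 -0.588
vertex 0.673 -2.032 -0.767
endloop
endfacet
facet normal 0.439 -0.824 0.357
outer loop
vertex 1.606 -1.701 -1.15
vertex 0.673 -2.032 -0.767
vertex 0.969 -2.301 -1.751
endloop
endfacet
facet normal 0.773 -0.592 -0.229
outer loop
vertex 1.606 -1.701 -1.15
vertex 0.969 -2.301 -1.751
vertex 1.476 -1.473 -2.179
endloop
endfacet
facet normal 0.991 0.077 -0.108
outer loop
vertex 1.606 -1.701 -1.15
vertex 1.476 -1.473 -2.179
vertex 1.494 -0.691 -1.461
endloop
endfacet
facet normal 0.329 0.799 0.504
outer loop
vertex 0.997 -1.037 -0.588
vertex 1.494 -0.691 -1.461
vertex 0.491 -0.399 -1.269
endloop
endfacet
facet normal -0.223 -0.102 0.969
outer loop
vertex 0.673 -2.032 -0.767
vertex 0.997 -1.037 -0.588
vertex -0.016 -1.227 -0.841
endloop
endfacet
facet normal -0.241 -0.952 0.188
outer loop
vertex 0.969 -2.301 -1.751
vertex 0.673 -2.032 -0.767
vertex -0.034 -2.009 -1.559
endloop
endfacet
facet normal 0.298 -0.576 -0.761
outer loop
vertex 1.476 -1.473 -2.179
vertex 0.969 -2.301 -1.751
vertex 0.463 -1.663 -2.432
endloop
endfacet
facet normal 0.651 0.505 -0.567
outer loop
vertex 1.494 -0.691 -1.461
vertex 1.476 -1.473 -2.179
vertex 0.787 -0.668 -2.253
endloop
endfacet
facet normal 0.654 -0.306 -0.692
outer loop
vertex 4.55 1.083 3.891
vertex 3.87 0.626 3.45
vertex 4.152 1.503 3.329
endloop
endfacet
facet normal 0.024 0.809 0.588
outer loop
vertex 4.55 1.083 3.891
vertex 4.152 1.503 3.329
vertex 3.21 0.934 4.15
endloop
endfacet
facet normal 0.654 -0.306 -0.692
outer loop
vertex 4.152 1.503 3.329
vertex 3.87 0.626 3.45
vertex 3.542 1.263 2.858
endloop
endfacet
facet normal -0.439 0.891 0.114
outer loop
vertex 4.152 1.503 3.329
vertex 3.542 1.263 2.858
vertex 3.21 0.934 4.15
endloop
endfacet
facet normal 0.654 -0.306 -0.692
outer loop
vertex 3.542 1.263 2.858
vertex 3.87 0.626 3.45
vertex 3.179 0.543 2.834
endloop
endfacet
facet normal -0.886 0.450 -0.113
outer loop
vertex 3.542 1.263 2.858
vertex 3.179 0.543 2.834
vertex 3.21 0.934 4.15
endloop
endfacet
facet normal 0.654 -0.306 -0.692
outer loop
vertex 3.179 0.543 2.834
vertex 3.87 0.626 3.45
vertex 3.337 -0.115 3.274
endloop
endfacet
facet normal -0.980 -0.183 0.078
outer loop
vertex 3.179 0.543 2.834
vertex 3.337 -0.115 3.274
vertex 3.21 0.934 4.15
endloop
endfacet
facet normal 0.654 -0.306 -0.692
outer loop
vertex 3.337 -0.115 3.274
vertex 3.87 0.626 3.45
vertex 3.896 -0.215 3.847
endloop
endfacet
facet normal -0.651 -0.532 0.542
outer loop
vertex 3.337 -0.115 3.274
vertex 3.896 -0.215 3.847
vertex 3.21 0.934 4.15
endloop
endfacet
facet normal 0.654 -0.306 -0.692
outer loop
vertex 3.896 -0.215 3.847
vertex 3.87 0.626 3.45
vertex 4.436 0.318 4.121
endloop
endfacet
facet normal -0.145 -0.332 0.932
outer loop
vertex 3.896 -0.215 3.847
vertex 4.436 0.318 4.121
vertex 3.21 0.934 4.15
endloop
endfacet
facet normal 0.654 -0.306 -0.692
outer loop
vertex 4.436 0.318 4.121
vertex 3.87 0.626 3.45
vertex 4.55 1.083 3.891
endloop
endfacet
facet normal 0.155 0.263 0.952
outer loop
vertex 4.436 0.318 4.121
vertex 4.55 1.083 3.891
vertex 3.21 0.934 4.15
endloop
endfacet

endsolid


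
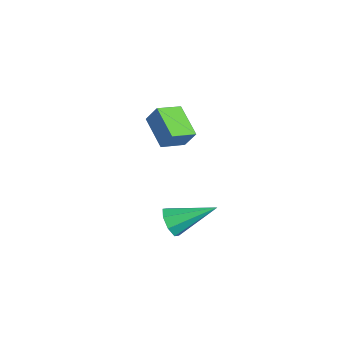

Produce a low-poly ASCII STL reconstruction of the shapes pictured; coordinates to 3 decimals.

solid 
facet normal -0.211 -0.867 -0.452
outer loop
vertex 3.732 -3.92 -2.554
vertex 3.451 -3.526 -3.178
vertex 4.158 -3.808 -2.968
endloop
endfacet
facet normal 0.709 -0.162 0.686
outer loop
vertex 3.732 -3.92 -2.554
vertex 4.158 -3.808 -2.968
vertex 3.909 -1.654 -2.202
endloop
endfacet
facet normal -0.211 -0.867 -0.452
outer loop
vertex 4.158 -3.808 -2.968
vertex 3.451 -3.526 -3.178
vertex 4.171 -3.531 -3.505
endloop
endfacet
facet normal 0.993 0.090 0.070
outer loop
vertex 4.158 -3.808 -2.968
vertex 4.171 -3.531 -3.505
vertex 3.909 -1.654 -2.202
endloop
endfacet
facet normal -0.212 -0.866 -0.453
outer loop
vertex 4.171 -3.531 -3.505
vertex 3.451 -3.526 -3.178
vertex 3.761 -3.25 -3.851
endloop
endfacet
facet normal 0.736 0.453 -0.504
outer loop
vertex 4.171 -3.531 -3.505
vertex 3.761 -3.25 -3.851
vertex 3.909 -1.654 -2.202
endloop
endfacet
facet normal -0.211 -0.866 -0.453
outer loop
vertex 3.761 -3.25 -3.851
vertex 3.451 -3.526 -3.178
vertex 3.17 -3.131 -3.803
endloop
endfacet
facet normal 0.087 0.712 -0.697
outer loop
vertex 3.761 -3.25 -3.851
vertex 3.17 -3.131 -3.803
vertex 3.909 -1.654 -2.202
endloop
endfacet
facet normal -0.212 -0.866 -0.452
outer loop
vertex 3.17 -3.131 -3.803
vertex 3.451 -3.526 -3.178
vertex 2.744 -3.243 -3.389
endloop
endfacet
facet normal -0.574 0.717 -0.396
outer loop
vertex 3.17 -3.131 -3.803
vertex 2.744 -3.243 -3.389
vertex 3.909 -1.654 -2.202
endloop
endfacet
facet normal -0.211 -0.866 -0.453
outer loop
vertex 2.744 -3.243 -3.389
vertex 3.451 -3.526 -3.178
vertex 2.732 -3.521 -2.852
endloop
endfacet
facet normal -0.858 0.464 0.221
outer loop
vertex 2.744 -3.243 -3.389
vertex 2.732 -3.521 -2.852
vertex 3.909 -1.654 -2.202
endloop
endfacet
facet normal -0.211 -0.867 -0.452
outer loop
vertex 2.732 -3.521 -2.852
vertex 3.451 -3.526 -3.178
vertex 3.141 -3.801 -2.506
endloop
endfacet
facet normal -0.601 0.103 0.793
outer loop
vertex 2.732 -3.521 -2.852
vertex 3.141 -3.801 -2.506
vertex 3.909 -1.654 -2.202
endloop
endfacet
facet normal -0.211 -0.867 -0.452
outer loop
vertex 3.141 -3.801 -2.506
vertex 3.451 -3.526 -3.178
vertex 3.732 -3.92 -2.554
endloop
endfacet
facet normal 0.048 -0.157 0.986
outer loop
vertex 3.141 -3.801 -2.506
vertex 3.732 -3.92 -2.554
vertex 3.909 -1.654 -2.202
endloop
endfacet
facet normal -0.875 -0.180 0.450
outer loop
vertex -2.225 -2.855 -0.039
vertex -2.653 -1.67 -0.397
vertex -2.612 -3.272 -0.957
endloop
endfacet
facet normal 0.327 -0.905 0.273
outer loop
vertex -1.047 -2.95 -1.763
vertex -2.225 -2.855 -0.039
vertex -2.612 -3.272 -0.957
endloop
endfacet
facet normal -0.875 -0.180 0.450
outer loop
vertex -2.612 -3.272 -0.957
vertex -2.653 -1.67 -0.397
vertex -3.04 -2.087 -1.315
endloop
endfacet
facet normal -0.358 -0.386 -0.850
outer loop
vertex -3.04 -2.087 -1.315
vertex -1.047 -2.95 -1.763
vertex -2.612 -3.272 -0.957
endloop
endfacet
facet normal 0.358 0.386 0.850
outer loop
vertex -2.225 -2.855 -0.039
vertex -1.088 -1.348 -1.203
vertex -2.653 -1.67 -0.397
endloop
endfacet
facet normal 0.327 -0.905 0.273
outer loop
vertex -0.66 -2.533 -0.845
vertex -2.225 -2.855 -0.039
vertex -1.047 -2.95 -1.763
endloop
endfacet
facet normal 0.358 0.386 0.850
outer loop
vertex -0.66 -2.533 -0.845
vertex -1.088 -1.348 -1.203
vertex -2.225 -2.855 -0.039
endloop
endfacet
facet normal -0.327 0.905 -0.273
outer loop
vertex -2.653 -1.67 -0.397
vertex -1.088 -1.348 -1.203
vertex -3.04 -2.087 -1.315
endloop
endfacet
facet normal -0.358 -0.386 -0.850
outer loop
vertex -1.475 -1.765 -2.121
vertex -1.047 -2.95 -1.763
vertex -3.04 -2.087 -1.315
endloop
endfacet
facet normal -0.327 0.905 -0.273
outer loop
vertex -3.04 -2.087 -1.315
vertex -1.088 -1.348 -1.203
vertex -1.475 -1.765 -2.121
endloop
endfacet
facet normal 0.875 0.180 -0.450
outer loop
vertex -1.475 -1.765 -2.121
vertex -0.66 -2.533 -0.845
vertex -1.047 -2.95 -1.763
endloop
endfacet
facet normal 0.875 0.180 -0.450
outer loop
vertex -1.088 -1.348 -1.203
vertex -0.66 -2.533 -0.845
vertex -1.475 -1.765 -2.121
endloop
endfacet

endsolid


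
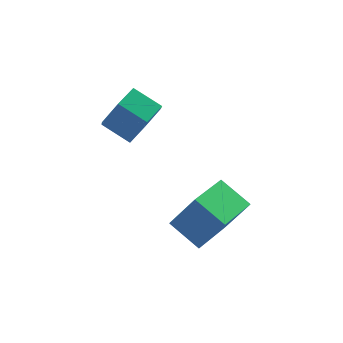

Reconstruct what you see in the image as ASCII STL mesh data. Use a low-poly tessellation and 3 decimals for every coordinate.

solid 
facet normal 0.585 -0.685 -0.435
outer loop
vertex 1.963 3.058 1.644
vertex 1.336 3.088 0.753
vertex 2.189 3.76 0.842
endloop
endfacet
facet normal 0.784 0.340 0.519
outer loop
vertex 1.963 3.058 1.644
vertex 2.189 3.76 0.842
vertex 1.191 3.962 2.218
endloop
endfacet
facet normal 0.784 0.340 0.519
outer loop
vertex 1.191 3.962 2.218
vertex 2.189 3.76 0.842
vertex 1.418 4.664 1.415
endloop
endfacet
facet normal -0.584 0.686 0.434
outer loop
vertex 1.191 3.962 2.218
vertex 1.418 4.664 1.415
vertex 0.564 3.992 1.327
endloop
endfacet
facet normal 0.585 -0.685 -0.435
outer loop
vertex 2.189 3.76 0.842
vertex 1.336 3.088 0.753
vertex 1.562 3.79 -0.049
endloop
endfacet
facet normal 0.572 0.728 -0.378
outer loop
vertex 2.189 3.76 0.842
vertex 1.562 3.79 -0.049
vertex 1.418 4.664 1.415
endloop
endfacet
facet normal 0.572 0.728 -0.378
outer loop
vertex 1.418 4.664 1.415
vertex 1.562 3.79 -0.049
vertex 0.791 4.694 0.524
endloop
endfacet
facet normal -0.584 0.686 0.434
outer loop
vertex 1.418 4.664 1.415
vertex 0.791 4.694 0.524
vertex 0.564 3.992 1.327
endloop
endfacet
facet normal 0.585 -0.685 -0.435
outer loop
vertex 1.562 3.79 -0.049
vertex 1.336 3.088 0.753
vertex 0.709 3.118 -0.138
endloop
endfacet
facet normal -0.212 0.388 -0.897
outer loop
vertex 1.562 3.79 -0.049
vertex 0.709 3.118 -0.138
vertex 0.791 4.694 0.524
endloop
endfacet
facet normal -0.213 0.388 -0.897
outer loop
vertex 0.791 4.694 0.524
vertex 0.709 3.118 -0.138
vertex -0.063 4.022 0.436
endloop
endfacet
facet normal -0.584 0.686 0.434
outer loop
vertex 0.791 4.694 0.524
vertex -0.063 4.022 0.436
vertex 0.564 3.992 1.327
endloop
endfacet
facet normal 0.584 -0.686 -0.434
outer loop
vertex 0.709 3.118 -0.138
vertex 1.336 3.088 0.753
vertex 0.482 2.416 0.665
endloop
endfacet
facet normal -0.784 -0.340 -0.519
outer loop
vertex 0.709 3.118 -0.138
vertex 0.482 2.416 0.665
vertex -0.063 4.022 0.436
endloop
endfacet
facet normal -0.784 -0.340 -0.519
outer loop
vertex -0.063 4.022 0.436
vertex 0.482 2.416 0.665
vertex -0.289 3.32 1.238
endloop
endfacet
facet normal -0.585 0.685 0.435
outer loop
vertex -0.063 4.022 0.436
vertex -0.289 3.32 1.238
vertex 0.564 3.992 1.327
endloop
endfacet
facet normal 0.584 -0.686 -0.434
outer loop
vertex 0.482 2.416 0.665
vertex 1.336 3.088 0.753
vertex 1.109 2.386 1.556
endloop
endfacet
facet normal -0.572 -0.728 0.378
outer loop
vertex 0.482 2.416 0.665
vertex 1.109 2.386 1.556
vertex -0.289 3.32 1.238
endloop
endfacet
facet normal -0.572 -0.728 0.378
outer loop
vertex -0.289 3.32 1.238
vertex 1.109 2.386 1.556
vertex 0.338 3.29 2.129
endloop
endfacet
facet normal -0.585 0.685 0.435
outer loop
vertex -0.289 3.32 1.238
vertex 0.338 3.29 2.129
vertex 0.564 3.992 1.327
endloop
endfacet
facet normal 0.584 -0.686 -0.434
outer loop
vertex 1.109 2.386 1.556
vertex 1.336 3.088 0.753
vertex 1.963 3.058 1.644
endloop
endfacet
facet normal 0.212 -0.387 0.897
outer loop
vertex 1.109 2.386 1.556
vertex 1.963 3.058 1.644
vertex 0.338 3.29 2.129
endloop
endfacet
facet normal 0.212 -0.388 0.897
outer loop
vertex 0.338 3.29 2.129
vertex 1.963 3.058 1.644
vertex 1.191 3.962 2.218
endloop
endfacet
facet normal -0.585 0.685 0.435
outer loop
vertex 0.338 3.29 2.129
vertex 1.191 3.962 2.218
vertex 0.564 3.992 1.327
endloop
endfacet
facet normal -0.748 -0.606 0.269
outer loop
vertex 2.684 -1.177 -1.882
vertex 1.997 -0.022 -1.193
vertex 1.845 -0.797 -3.358
endloop
endfacet
facet normal 0.455 -0.765 -0.456
outer loop
vertex 3.423 0.482 -3.927
vertex 2.684 -1.177 -1.882
vertex 1.845 -0.797 -3.358
endloop
endfacet
facet normal -0.748 -0.606 0.270
outer loop
vertex 1.845 -0.797 -3.358
vertex 1.997 -0.022 -1.193
vertex 1.157 0.358 -2.669
endloop
endfacet
facet normal -0.483 0.218 -0.848
outer loop
vertex 1.157 0.358 -2.669
vertex 3.423 0.482 -3.927
vertex 1.845 -0.797 -3.358
endloop
endfacet
facet normal 0.483 -0.219 0.848
outer loop
vertex 2.684 -1.177 -1.882
vertex 3.575 1.257 -1.762
vertex 1.997 -0.022 -1.193
endloop
endfacet
facet normal 0.455 -0.765 -0.456
outer loop
vertex 4.263 0.102 -2.451
vertex 2.684 -1.177 -1.882
vertex 3.423 0.482 -3.927
endloop
endfacet
facet normal 0.483 -0.218 0.848
outer loop
vertex 4.263 0.102 -2.451
vertex 3.575 1.257 -1.762
vertex 2.684 -1.177 -1.882
endloop
endfacet
facet normal -0.455 0.765 0.456
outer loop
vertex 1.997 -0.022 -1.193
vertex 3.575 1.257 -1.762
vertex 1.157 0.358 -2.669
endloop
endfacet
facet normal -0.483 0.219 -0.848
outer loop
vertex 2.736 1.637 -3.238
vertex 3.423 0.482 -3.927
vertex 1.157 0.358 -2.669
endloop
endfacet
facet normal -0.455 0.765 0.456
outer loop
vertex 1.157 0.358 -2.669
vertex 3.575 1.257 -1.762
vertex 2.736 1.637 -3.238
endloop
endfacet
facet normal 0.748 0.606 -0.270
outer loop
vertex 2.736 1.637 -3.238
vertex 4.263 0.102 -2.451
vertex 3.423 0.482 -3.927
endloop
endfacet
facet normal 0.748 0.606 -0.269
outer loop
vertex 3.575 1.257 -1.762
vertex 4.263 0.102 -2.451
vertex 2.736 1.637 -3.238
endloop
endfacet

endsolid


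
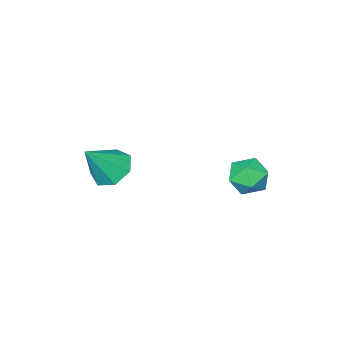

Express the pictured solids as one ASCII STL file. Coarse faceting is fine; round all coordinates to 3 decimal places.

solid 
facet normal -0.698 0.711 -0.084
outer loop
vertex -0.081 4.096 -4.339
vertex -0.56 3.666 -4.005
vertex -0.146 4.118 -3.617
endloop
endfacet
facet normal -0.046 0.998 -0.035
outer loop
vertex -0.081 4.096 -4.339
vertex -0.146 4.118 -3.617
vertex 0.511 4.138 -3.922
endloop
endfacet
facet normal 0.349 0.743 -0.571
outer loop
vertex -0.081 4.096 -4.339
vertex 0.511 4.138 -3.922
vertex 0.504 3.698 -4.499
endloop
endfacet
facet normal -0.058 0.298 -0.953
outer loop
vertex -0.081 4.096 -4.339
vertex 0.504 3.698 -4.499
vertex -0.158 3.406 -4.55
endloop
endfacet
facet normal -0.705 0.278 -0.653
outer loop
vertex -0.081 4.096 -4.339
vertex -0.158 3.406 -4.55
vertex -0.56 3.666 -4.005
endloop
endfacet
facet normal 0.245 0.779 0.578
outer loop
vertex 0.511 4.138 -3.922
vertex -0.146 4.118 -3.617
vertex 0.398 3.734 -3.33
endloop
endfacet
facet normal -0.809 0.315 0.497
outer loop
vertex -0.146 4.118 -3.617
vertex -0.56 3.666 -4.005
vertex -0.264 3.442 -3.381
endloop
endfacet
facet normal -0.821 -0.387 -0.421
outer loop
vertex -0.56 3.666 -4.005
vertex -0.158 3.406 -4.55
vertex -0.271 3.002 -3.958
endloop
endfacet
facet normal 0.227 -0.356 -0.906
outer loop
vertex -0.158 3.406 -4.55
vertex 0.504 3.698 -4.499
vertex 0.386 3.022 -4.263
endloop
endfacet
facet normal 0.885 0.365 -0.289
outer loop
vertex 0.504 3.698 -4.499
vertex 0.511 4.138 -3.922
vertex 0.8 3.474 -3.875
endloop
endfacet
facet normal 0.058 -0.298 0.953
outer loop
vertex 0.321 3.044 -3.541
vertex 0.398 3.734 -3.33
vertex -0.264 3.442 -3.381
endloop
endfacet
facet normal -0.349 -0.743 0.571
outer loop
vertex 0.321 3.044 -3.541
vertex -0.264 3.442 -3.381
vertex -0.271 3.002 -3.958
endloop
endfacet
facet normal 0.046 -0.998 0.035
outer loop
vertex 0.321 3.044 -3.541
vertex -0.271 3.002 -3.958
vertex 0.386 3.022 -4.263
endloop
endfacet
facet normal 0.698 -0.711 0.084
outer loop
vertex 0.321 3.044 -3.541
vertex 0.386 3.022 -4.263
vertex 0.8 3.474 -3.875
endloop
endfacet
facet normal 0.705 -0.278 0.653
outer loop
vertex 0.321 3.044 -3.541
vertex 0.8 3.474 -3.875
vertex 0.398 3.734 -3.33
endloop
endfacet
facet normal -0.227 0.356 0.906
outer loop
vertex -0.264 3.442 -3.381
vertex 0.398 3.734 -3.33
vertex -0.146 4.118 -3.617
endloop
endfacet
facet normal -0.885 -0.365 0.289
outer loop
vertex -0.271 3.002 -3.958
vertex -0.264 3.442 -3.381
vertex -0.56 3.666 -4.005
endloop
endfacet
facet normal -0.245 -0.779 -0.578
outer loop
vertex 0.386 3.022 -4.263
vertex -0.271 3.002 -3.958
vertex -0.158 3.406 -4.55
endloop
endfacet
facet normal 0.809 -0.315 -0.497
outer loop
vertex 0.8 3.474 -3.875
vertex 0.386 3.022 -4.263
vertex 0.504 3.698 -4.499
endloop
endfacet
facet normal 0.821 0.387 0.421
outer loop
vertex 0.398 3.734 -3.33
vertex 0.8 3.474 -3.875
vertex 0.511 4.138 -3.922
endloop
endfacet
facet normal -0.630 0.070 -0.773
outer loop
vertex 3.828 0.783 -3.619
vertex 3.459 1.309 -3.271
vertex 4.026 1.375 -3.727
endloop
endfacet
facet normal 0.911 -0.346 -0.224
outer loop
vertex 3.828 0.783 -3.619
vertex 4.026 1.375 -3.727
vertex 4.341 1.211 -2.189
endloop
endfacet
facet normal -0.630 0.069 -0.773
outer loop
vertex 4.026 1.375 -3.727
vertex 3.459 1.309 -3.271
vertex 3.797 1.917 -3.492
endloop
endfacet
facet normal 0.890 0.435 -0.136
outer loop
vertex 4.026 1.375 -3.727
vertex 3.797 1.917 -3.492
vertex 4.341 1.211 -2.189
endloop
endfacet
facet normal -0.630 0.069 -0.773
outer loop
vertex 3.797 1.917 -3.492
vertex 3.459 1.309 -3.271
vertex 3.314 2.001 -3.091
endloop
endfacet
facet normal 0.401 0.865 0.301
outer loop
vertex 3.797 1.917 -3.492
vertex 3.314 2.001 -3.091
vertex 4.341 1.211 -2.189
endloop
endfacet
facet normal -0.630 0.069 -0.774
outer loop
vertex 3.314 2.001 -3.091
vertex 3.459 1.309 -3.271
vertex 2.94 1.563 -2.826
endloop
endfacet
facet normal -0.189 0.622 0.760
outer loop
vertex 3.314 2.001 -3.091
vertex 2.94 1.563 -2.826
vertex 4.341 1.211 -2.189
endloop
endfacet
facet normal -0.630 0.069 -0.774
outer loop
vertex 2.94 1.563 -2.826
vertex 3.459 1.309 -3.271
vertex 2.957 0.934 -2.896
endloop
endfacet
facet normal -0.434 -0.111 0.894
outer loop
vertex 2.94 1.563 -2.826
vertex 2.957 0.934 -2.896
vertex 4.341 1.211 -2.189
endloop
endfacet
facet normal -0.630 0.070 -0.773
outer loop
vertex 2.957 0.934 -2.896
vertex 3.459 1.309 -3.271
vertex 3.352 0.587 -3.249
endloop
endfacet
facet normal -0.151 -0.784 0.602
outer loop
vertex 2.957 0.934 -2.896
vertex 3.352 0.587 -3.249
vertex 4.341 1.211 -2.189
endloop
endfacet
facet normal -0.630 0.070 -0.773
outer loop
vertex 3.352 0.587 -3.249
vertex 3.459 1.309 -3.271
vertex 3.828 0.783 -3.619
endloop
endfacet
facet normal 0.447 -0.888 0.105
outer loop
vertex 3.352 0.587 -3.249
vertex 3.828 0.783 -3.619
vertex 4.341 1.211 -2.189
endloop
endfacet

endsolid


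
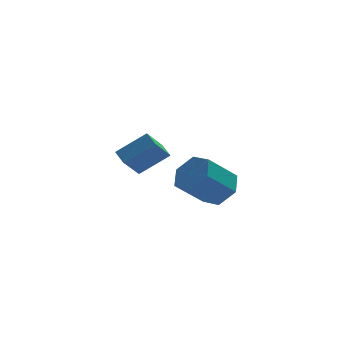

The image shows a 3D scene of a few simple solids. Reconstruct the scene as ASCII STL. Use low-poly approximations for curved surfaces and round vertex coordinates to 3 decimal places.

solid 
facet normal -0.548 -0.418 0.725
outer loop
vertex 2.155 2.848 2.309
vertex 1.961 3.665 2.633
vertex 0.676 2.923 1.234
endloop
endfacet
facet normal 0.215 -0.908 -0.360
outer loop
vertex 1.559 3.595 0.067
vertex 2.155 2.848 2.309
vertex 0.676 2.923 1.234
endloop
endfacet
facet normal -0.548 -0.417 0.725
outer loop
vertex 0.676 2.923 1.234
vertex 1.961 3.665 2.633
vertex 0.482 3.741 1.558
endloop
endfacet
facet normal -0.808 0.041 -0.588
outer loop
vertex 0.482 3.741 1.558
vertex 1.559 3.595 0.067
vertex 0.676 2.923 1.234
endloop
endfacet
facet normal 0.808 -0.041 0.588
outer loop
vertex 2.155 2.848 2.309
vertex 2.844 4.337 1.466
vertex 1.961 3.665 2.633
endloop
endfacet
facet normal 0.215 -0.908 -0.360
outer loop
vertex 3.038 3.519 1.142
vertex 2.155 2.848 2.309
vertex 1.559 3.595 0.067
endloop
endfacet
facet normal 0.808 -0.041 0.588
outer loop
vertex 3.038 3.519 1.142
vertex 2.844 4.337 1.466
vertex 2.155 2.848 2.309
endloop
endfacet
facet normal -0.215 0.908 0.360
outer loop
vertex 1.961 3.665 2.633
vertex 2.844 4.337 1.466
vertex 0.482 3.741 1.558
endloop
endfacet
facet normal -0.808 0.041 -0.588
outer loop
vertex 1.365 4.412 0.391
vertex 1.559 3.595 0.067
vertex 0.482 3.741 1.558
endloop
endfacet
facet normal -0.215 0.908 0.359
outer loop
vertex 0.482 3.741 1.558
vertex 2.844 4.337 1.466
vertex 1.365 4.412 0.391
endloop
endfacet
facet normal 0.548 0.418 -0.725
outer loop
vertex 1.365 4.412 0.391
vertex 3.038 3.519 1.142
vertex 1.559 3.595 0.067
endloop
endfacet
facet normal 0.548 0.417 -0.725
outer loop
vertex 2.844 4.337 1.466
vertex 3.038 3.519 1.142
vertex 1.365 4.412 0.391
endloop
endfacet
facet normal 0.709 0.190 -0.679
outer loop
vertex 4.714 -1.857 2.18
vertex 3.971 -1.774 1.428
vertex 4.267 -0.917 1.977
endloop
endfacet
facet normal 0.565 0.422 0.709
outer loop
vertex 4.714 -1.857 2.18
vertex 4.267 -0.917 1.977
vertex 3.331 -2.228 3.504
endloop
endfacet
facet normal 0.565 0.422 0.709
outer loop
vertex 3.331 -2.228 3.504
vertex 4.267 -0.917 1.977
vertex 2.884 -1.289 3.301
endloop
endfacet
facet normal -0.709 -0.191 0.679
outer loop
vertex 3.331 -2.228 3.504
vertex 2.884 -1.289 3.301
vertex 2.589 -2.146 2.752
endloop
endfacet
facet normal 0.709 0.190 -0.679
outer loop
vertex 4.267 -0.917 1.977
vertex 3.971 -1.774 1.428
vertex 3.525 -0.835 1.225
endloop
endfacet
facet normal -0.083 0.979 0.188
outer loop
vertex 4.267 -0.917 1.977
vertex 3.525 -0.835 1.225
vertex 2.884 -1.289 3.301
endloop
endfacet
facet normal -0.082 0.979 0.189
outer loop
vertex 2.884 -1.289 3.301
vertex 3.525 -0.835 1.225
vertex 2.142 -1.206 2.549
endloop
endfacet
facet normal -0.709 -0.191 0.679
outer loop
vertex 2.884 -1.289 3.301
vertex 2.142 -1.206 2.549
vertex 2.589 -2.146 2.752
endloop
endfacet
facet normal 0.709 0.190 -0.679
outer loop
vertex 3.525 -0.835 1.225
vertex 3.971 -1.774 1.428
vertex 3.229 -1.692 0.676
endloop
endfacet
facet normal -0.647 0.557 -0.520
outer loop
vertex 3.525 -0.835 1.225
vertex 3.229 -1.692 0.676
vertex 2.142 -1.206 2.549
endloop
endfacet
facet normal -0.647 0.557 -0.520
outer loop
vertex 2.142 -1.206 2.549
vertex 3.229 -1.692 0.676
vertex 1.846 -2.063 2.0
endloop
endfacet
facet normal -0.709 -0.190 0.679
outer loop
vertex 2.142 -1.206 2.549
vertex 1.846 -2.063 2.0
vertex 2.589 -2.146 2.752
endloop
endfacet
facet normal 0.709 0.191 -0.679
outer loop
vertex 3.229 -1.692 0.676
vertex 3.971 -1.774 1.428
vertex 3.676 -2.631 0.879
endloop
endfacet
facet normal -0.565 -0.422 -0.709
outer loop
vertex 3.229 -1.692 0.676
vertex 3.676 -2.631 0.879
vertex 1.846 -2.063 2.0
endloop
endfacet
facet normal -0.565 -0.422 -0.709
outer loop
vertex 1.846 -2.063 2.0
vertex 3.676 -2.631 0.879
vertex 2.293 -3.003 2.203
endloop
endfacet
facet normal -0.709 -0.190 0.679
outer loop
vertex 1.846 -2.063 2.0
vertex 2.293 -3.003 2.203
vertex 2.589 -2.146 2.752
endloop
endfacet
facet normal 0.709 0.191 -0.679
outer loop
vertex 3.676 -2.631 0.879
vertex 3.971 -1.774 1.428
vertex 4.418 -2.714 1.631
endloop
endfacet
facet normal 0.082 -0.979 -0.189
outer loop
vertex 3.676 -2.631 0.879
vertex 4.418 -2.714 1.631
vertex 2.293 -3.003 2.203
endloop
endfacet
facet normal 0.082 -0.979 -0.188
outer loop
vertex 2.293 -3.003 2.203
vertex 4.418 -2.714 1.631
vertex 3.035 -3.085 2.955
endloop
endfacet
facet normal -0.709 -0.190 0.679
outer loop
vertex 2.293 -3.003 2.203
vertex 3.035 -3.085 2.955
vertex 2.589 -2.146 2.752
endloop
endfacet
facet normal 0.709 0.190 -0.679
outer loop
vertex 4.418 -2.714 1.631
vertex 3.971 -1.774 1.428
vertex 4.714 -1.857 2.18
endloop
endfacet
facet normal 0.647 -0.557 0.520
outer loop
vertex 4.418 -2.714 1.631
vertex 4.714 -1.857 2.18
vertex 3.035 -3.085 2.955
endloop
endfacet
facet normal 0.647 -0.557 0.520
outer loop
vertex 3.035 -3.085 2.955
vertex 4.714 -1.857 2.18
vertex 3.331 -2.228 3.504
endloop
endfacet
facet normal -0.709 -0.190 0.679
outer loop
vertex 3.035 -3.085 2.955
vertex 3.331 -2.228 3.504
vertex 2.589 -2.146 2.752
endloop
endfacet

endsolid


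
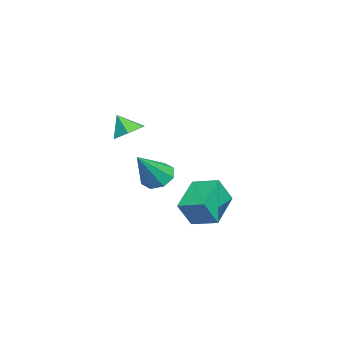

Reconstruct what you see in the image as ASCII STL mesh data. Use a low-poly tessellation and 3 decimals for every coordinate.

solid 
facet normal -0.591 0.329 -0.736
outer loop
vertex -3.473 -2.228 -2.08
vertex -4.046 -2.025 -1.529
vertex -3.407 -1.64 -1.87
endloop
endfacet
facet normal 0.958 -0.005 -0.287
outer loop
vertex -3.473 -2.228 -2.08
vertex -3.407 -1.64 -1.87
vertex -2.874 -2.675 -0.071
endloop
endfacet
facet normal -0.591 0.328 -0.737
outer loop
vertex -3.407 -1.64 -1.87
vertex -4.046 -2.025 -1.529
vertex -3.716 -1.278 -1.461
endloop
endfacet
facet normal 0.808 0.582 0.095
outer loop
vertex -3.407 -1.64 -1.87
vertex -3.716 -1.278 -1.461
vertex -2.874 -2.675 -0.071
endloop
endfacet
facet normal -0.591 0.328 -0.737
outer loop
vertex -3.716 -1.278 -1.461
vertex -4.046 -2.025 -1.529
vertex -4.218 -1.353 -1.092
endloop
endfacet
facet normal 0.309 0.758 0.575
outer loop
vertex -3.716 -1.278 -1.461
vertex -4.218 -1.353 -1.092
vertex -2.874 -2.675 -0.071
endloop
endfacet
facet normal -0.592 0.328 -0.737
outer loop
vertex -4.218 -1.353 -1.092
vertex -4.046 -2.025 -1.529
vertex -4.619 -1.823 -0.979
endloop
endfacet
facet normal -0.248 0.421 0.872
outer loop
vertex -4.218 -1.353 -1.092
vertex -4.619 -1.823 -0.979
vertex -2.874 -2.675 -0.071
endloop
endfacet
facet normal -0.592 0.327 -0.737
outer loop
vertex -4.619 -1.823 -0.979
vertex -4.046 -2.025 -1.529
vertex -4.684 -2.411 -1.188
endloop
endfacet
facet normal -0.535 -0.230 0.813
outer loop
vertex -4.619 -1.823 -0.979
vertex -4.684 -2.411 -1.188
vertex -2.874 -2.675 -0.071
endloop
endfacet
facet normal -0.592 0.327 -0.737
outer loop
vertex -4.684 -2.411 -1.188
vertex -4.046 -2.025 -1.529
vertex -4.375 -2.773 -1.597
endloop
endfacet
facet normal -0.385 -0.816 0.431
outer loop
vertex -4.684 -2.411 -1.188
vertex -4.375 -2.773 -1.597
vertex -2.874 -2.675 -0.071
endloop
endfacet
facet normal -0.592 0.327 -0.736
outer loop
vertex -4.375 -2.773 -1.597
vertex -4.046 -2.025 -1.529
vertex -3.874 -2.697 -1.966
endloop
endfacet
facet normal 0.114 -0.992 -0.049
outer loop
vertex -4.375 -2.773 -1.597
vertex -3.874 -2.697 -1.966
vertex -2.874 -2.675 -0.071
endloop
endfacet
facet normal -0.592 0.327 -0.736
outer loop
vertex -3.874 -2.697 -1.966
vertex -4.046 -2.025 -1.529
vertex -3.473 -2.228 -2.08
endloop
endfacet
facet normal 0.670 -0.657 -0.346
outer loop
vertex -3.874 -2.697 -1.966
vertex -3.473 -2.228 -2.08
vertex -2.874 -2.675 -0.071
endloop
endfacet
facet normal -0.353 0.365 -0.861
outer loop
vertex -3.873 0.063 -2.714
vertex -3.448 1.237 -2.391
vertex -2.28 -0.293 -3.518
endloop
endfacet
facet normal -0.330 -0.910 -0.250
outer loop
vertex -1.792 -0.797 -2.329
vertex -3.873 0.063 -2.714
vertex -2.28 -0.293 -3.518
endloop
endfacet
facet normal -0.353 0.365 -0.861
outer loop
vertex -2.28 -0.293 -3.518
vertex -3.448 1.237 -2.391
vertex -1.854 0.881 -3.195
endloop
endfacet
facet normal 0.875 -0.196 -0.442
outer loop
vertex -1.854 0.881 -3.195
vertex -1.792 -0.797 -2.329
vertex -2.28 -0.293 -3.518
endloop
endfacet
facet normal -0.875 0.195 0.442
outer loop
vertex -3.873 0.063 -2.714
vertex -2.96 0.733 -1.202
vertex -3.448 1.237 -2.391
endloop
endfacet
facet normal -0.330 -0.910 -0.251
outer loop
vertex -3.386 -0.441 -1.525
vertex -3.873 0.063 -2.714
vertex -1.792 -0.797 -2.329
endloop
endfacet
facet normal -0.875 0.196 0.442
outer loop
vertex -3.386 -0.441 -1.525
vertex -2.96 0.733 -1.202
vertex -3.873 0.063 -2.714
endloop
endfacet
facet normal 0.330 0.910 0.251
outer loop
vertex -3.448 1.237 -2.391
vertex -2.96 0.733 -1.202
vertex -1.854 0.881 -3.195
endloop
endfacet
facet normal 0.876 -0.196 -0.442
outer loop
vertex -1.367 0.377 -2.006
vertex -1.792 -0.797 -2.329
vertex -1.854 0.881 -3.195
endloop
endfacet
facet normal 0.330 0.910 0.251
outer loop
vertex -1.854 0.881 -3.195
vertex -2.96 0.733 -1.202
vertex -1.367 0.377 -2.006
endloop
endfacet
facet normal 0.353 -0.365 0.862
outer loop
vertex -1.367 0.377 -2.006
vertex -3.386 -0.441 -1.525
vertex -1.792 -0.797 -2.329
endloop
endfacet
facet normal 0.353 -0.365 0.861
outer loop
vertex -2.96 0.733 -1.202
vertex -3.386 -0.441 -1.525
vertex -1.367 0.377 -2.006
endloop
endfacet
facet normal 0.182 0.521 -0.834
outer loop
vertex 1.185 -2.211 2.64
vertex 0.463 -2.305 2.424
vertex 0.659 -1.702 2.843
endloop
endfacet
facet normal 0.488 0.163 0.857
outer loop
vertex 1.185 -2.211 2.64
vertex 0.659 -1.702 2.843
vertex 0.277 -2.835 3.276
endloop
endfacet
facet normal 0.182 0.520 -0.834
outer loop
vertex 0.659 -1.702 2.843
vertex 0.463 -2.305 2.424
vertex -0.064 -1.795 2.627
endloop
endfacet
facet normal -0.309 0.429 0.849
outer loop
vertex 0.659 -1.702 2.843
vertex -0.064 -1.795 2.627
vertex 0.277 -2.835 3.276
endloop
endfacet
facet normal 0.181 0.520 -0.835
outer loop
vertex -0.064 -1.795 2.627
vertex 0.463 -2.305 2.424
vertex -0.26 -2.398 2.209
endloop
endfacet
facet normal -0.896 -0.017 0.444
outer loop
vertex -0.064 -1.795 2.627
vertex -0.26 -2.398 2.209
vertex 0.277 -2.835 3.276
endloop
endfacet
facet normal 0.181 0.520 -0.835
outer loop
vertex -0.26 -2.398 2.209
vertex 0.463 -2.305 2.424
vertex 0.266 -2.908 2.006
endloop
endfacet
facet normal -0.686 -0.726 0.048
outer loop
vertex -0.26 -2.398 2.209
vertex 0.266 -2.908 2.006
vertex 0.277 -2.835 3.276
endloop
endfacet
facet normal 0.182 0.519 -0.835
outer loop
vertex 0.266 -2.908 2.006
vertex 0.463 -2.305 2.424
vertex 0.989 -2.814 2.222
endloop
endfacet
facet normal 0.112 -0.992 0.056
outer loop
vertex 0.266 -2.908 2.006
vertex 0.989 -2.814 2.222
vertex 0.277 -2.835 3.276
endloop
endfacet
facet normal 0.182 0.520 -0.835
outer loop
vertex 0.989 -2.814 2.222
vertex 0.463 -2.305 2.424
vertex 1.185 -2.211 2.64
endloop
endfacet
facet normal 0.699 -0.547 0.461
outer loop
vertex 0.989 -2.814 2.222
vertex 1.185 -2.211 2.64
vertex 0.277 -2.835 3.276
endloop
endfacet

endsolid
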